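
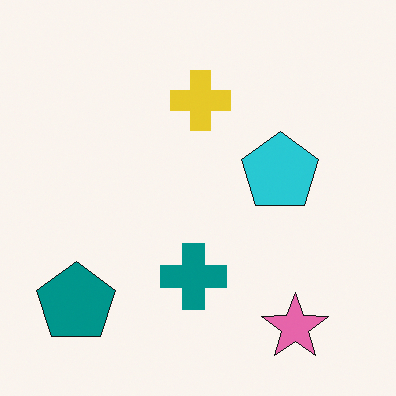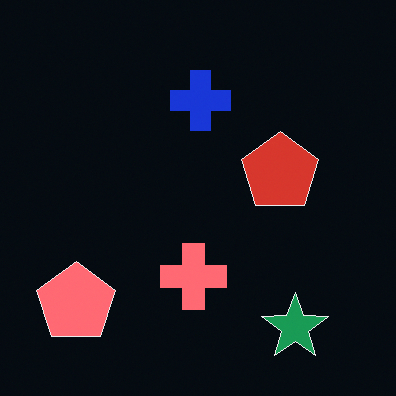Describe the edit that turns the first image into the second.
It was color-inverted (negative).

The light background has become dark and every shape's color is its complement — a photographic negative.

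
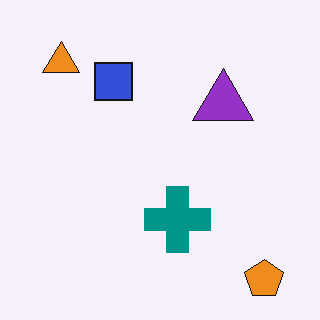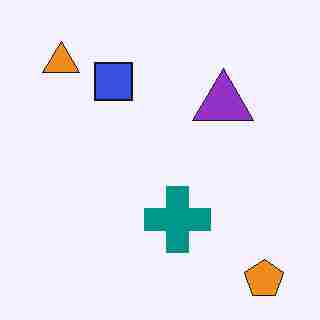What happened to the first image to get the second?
It was heavily JPEG-compressed with obvious blocking artifacts.

Blocky 8×8 compression artifacts appear around shape edges and the flat background shows ringing — characteristic JPEG degradation.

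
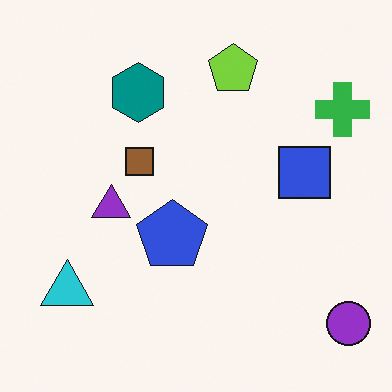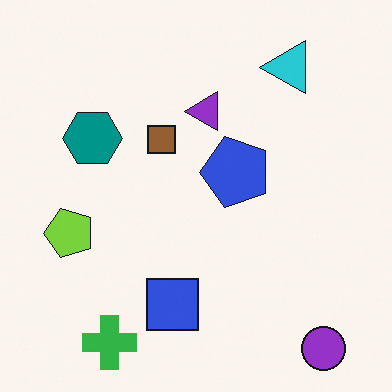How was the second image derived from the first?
This is the original image transposed (reflected across the top-left ↔ bottom-right diagonal).

Shapes have swapped their row and column positions — what was in the top-right is now in the bottom-left — a diagonal reflection.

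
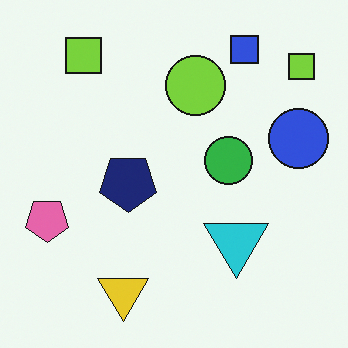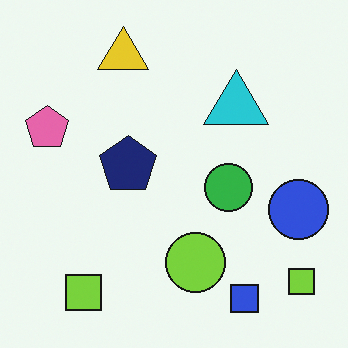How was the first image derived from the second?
The image was flipped vertically (top ↔ bottom).

The blue square is in the bottom-right of the second image and the top-right of the first — shapes on opposite sides of the horizontal midline have swapped in a mirror flip.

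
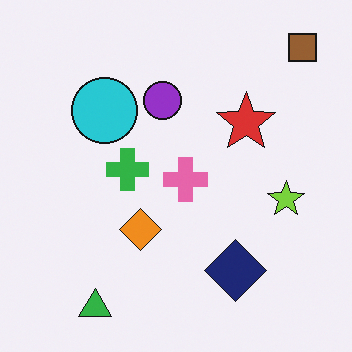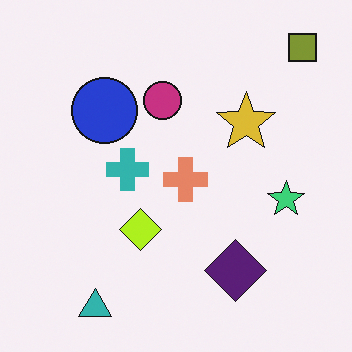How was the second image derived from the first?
It was hue-shifted by a small amount.

Every shape's color has rotated by the same amount around the hue wheel — a uniform hue shift.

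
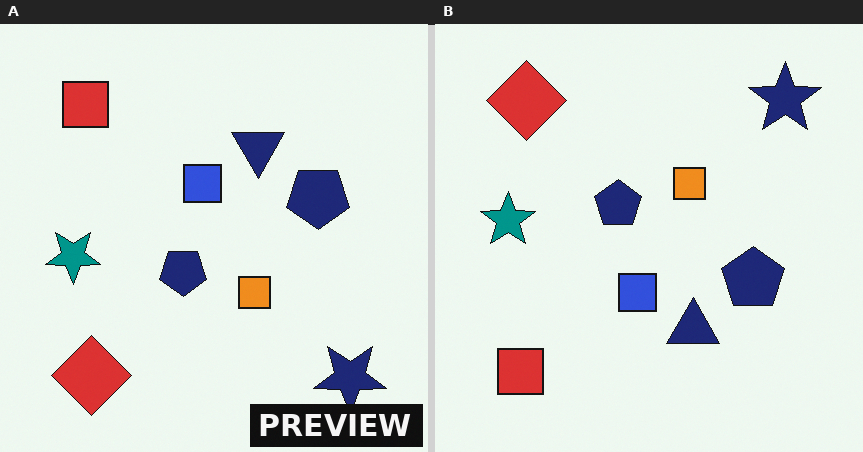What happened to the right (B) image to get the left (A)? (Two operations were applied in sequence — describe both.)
The left (A) image is the right (B) flipped vertically (top ↔ bottom), then watermarked with the text "PREVIEW" in the lower-right corner.

The navy star is in the top-right of the right (B) image and the bottom-right of the left (A) — shapes on opposite sides of the horizontal midline have swapped in a mirror flip. A dark label reading "PREVIEW" appears in the lower-right corner.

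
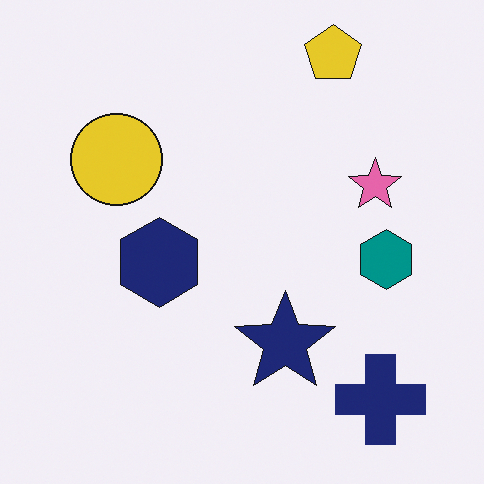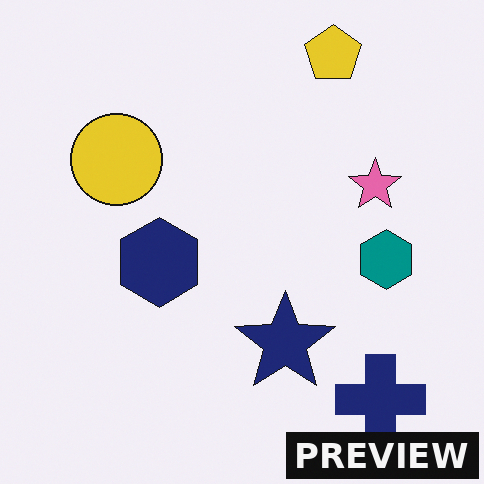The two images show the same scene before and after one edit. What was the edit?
The transformation is: watermarked with the text "PREVIEW" in the lower-right corner.

A dark label reading "PREVIEW" appears in the lower-right corner.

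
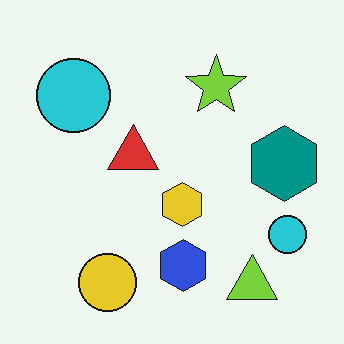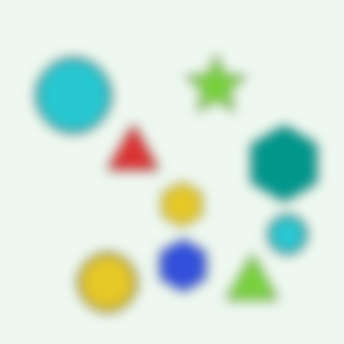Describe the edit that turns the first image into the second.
The transformation is: heavily blurred.

Shape edges and outlines are uniformly softened across the whole image.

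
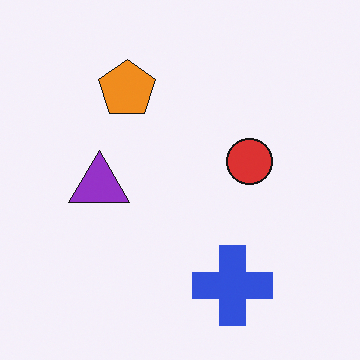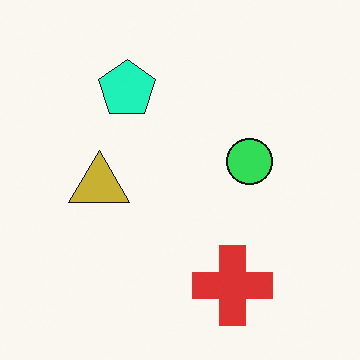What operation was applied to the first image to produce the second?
The transformation is: hue-shifted noticeably.

Every shape's color has rotated by the same amount around the hue wheel — a uniform hue shift.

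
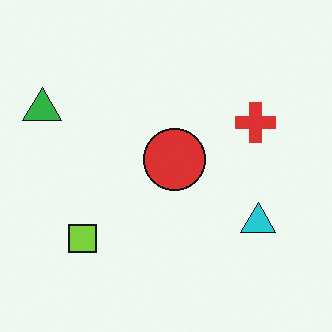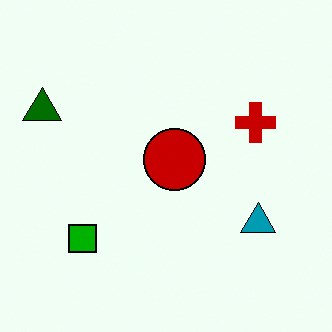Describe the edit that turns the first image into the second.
This is the original image boosted in contrast.

Tones are pushed away from mid-grey across the whole image — a global contrast change.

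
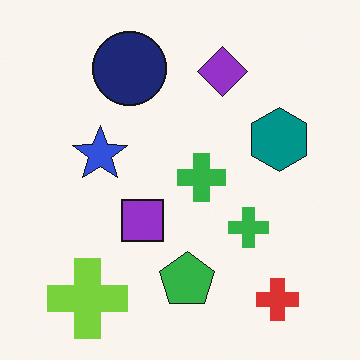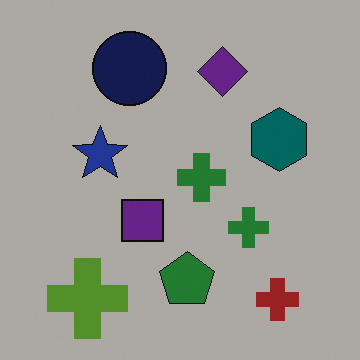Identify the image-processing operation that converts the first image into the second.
This is the original image substantially darkened.

Every pixel — background and shapes alike — is uniformly darkened.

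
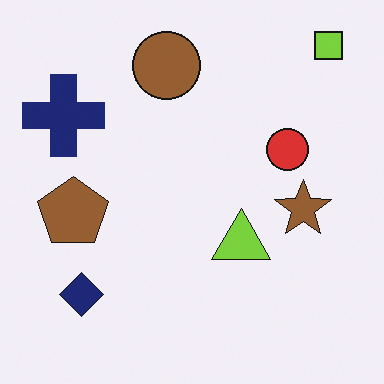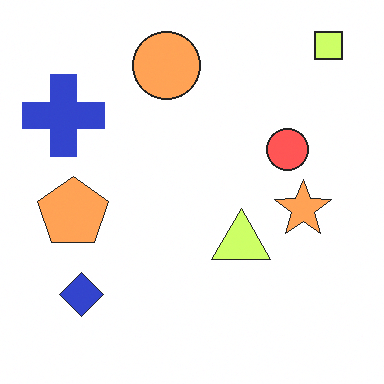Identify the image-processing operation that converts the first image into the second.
Noticeably brightened.

Every pixel — background and shapes alike — is uniformly brightened.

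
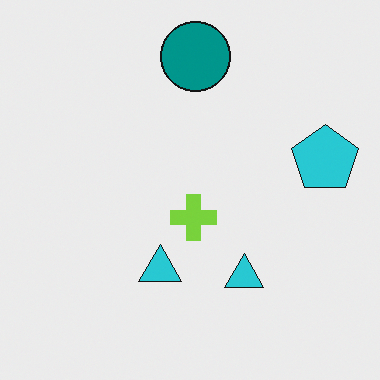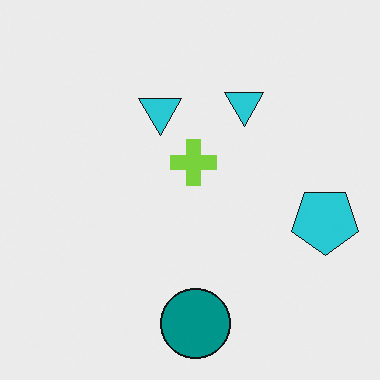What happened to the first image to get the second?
It was flipped vertically (top ↔ bottom).

The teal circle is in the top of the first image and the bottom of the second — shapes on opposite sides of the horizontal midline have swapped in a mirror flip.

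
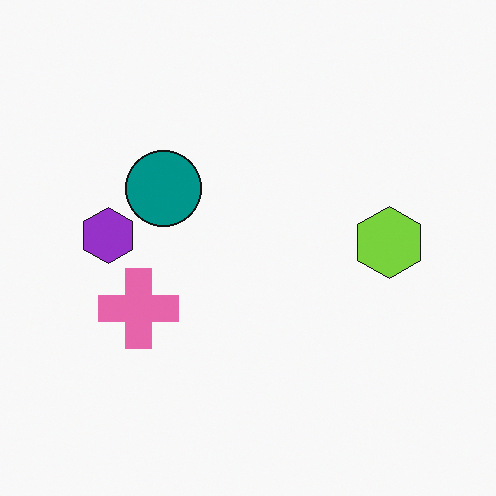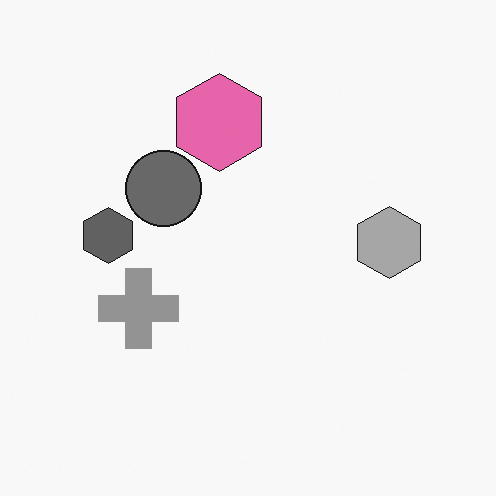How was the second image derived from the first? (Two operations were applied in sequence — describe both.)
The image was converted to grayscale, then overlaid with an additional pink hexagon.

All color is removed — every shape is now a shade of grey. A pink hexagon appears in the second image that is absent from the first.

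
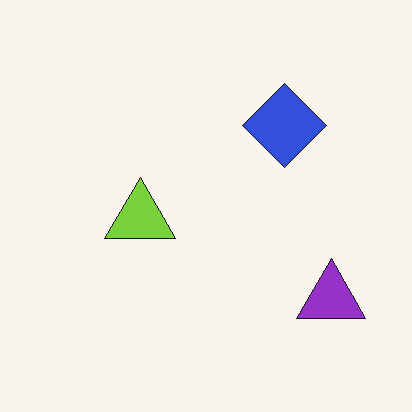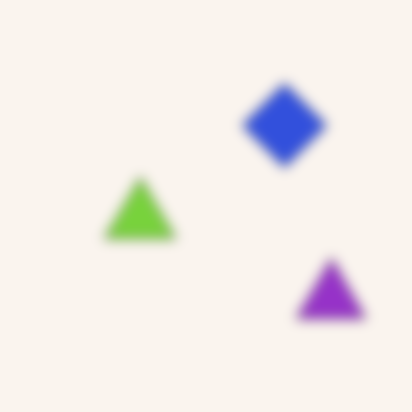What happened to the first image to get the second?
The image was strongly gaussian-blurred.

Shape edges and outlines are uniformly softened across the whole image.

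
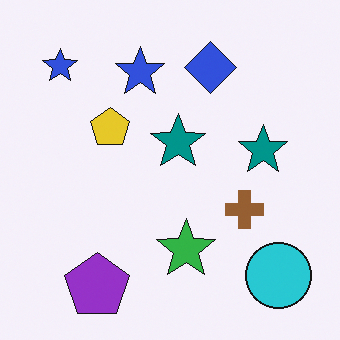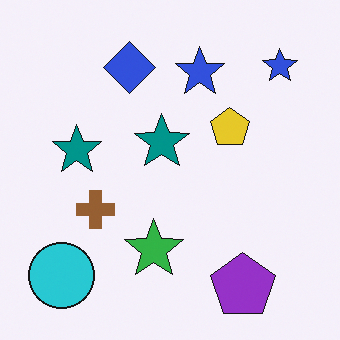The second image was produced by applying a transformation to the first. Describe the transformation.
It was flipped horizontally (left ↔ right).

The cyan circle is in the bottom-right of the first image and the bottom-left of the second — shapes on opposite sides of the vertical midline have swapped in a mirror flip.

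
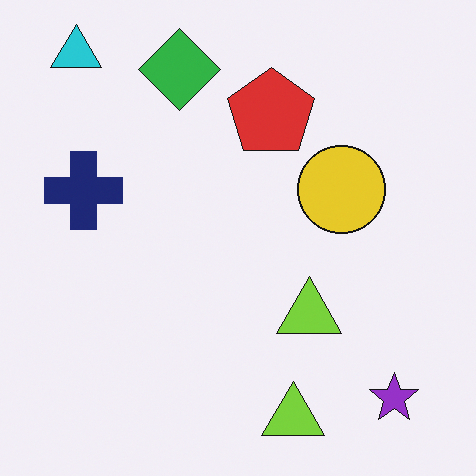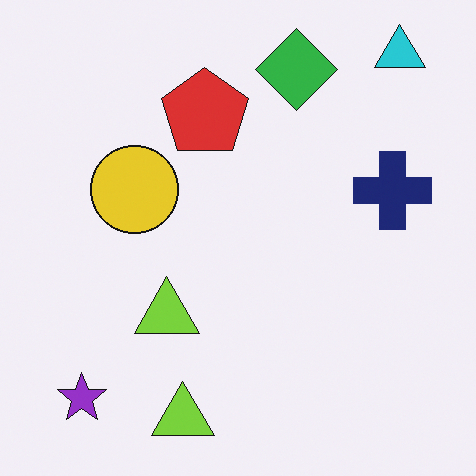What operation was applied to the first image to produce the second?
Flipped horizontally (left ↔ right).

The cyan triangle is in the top-left of the first image and the top-right of the second — shapes on opposite sides of the vertical midline have swapped in a mirror flip.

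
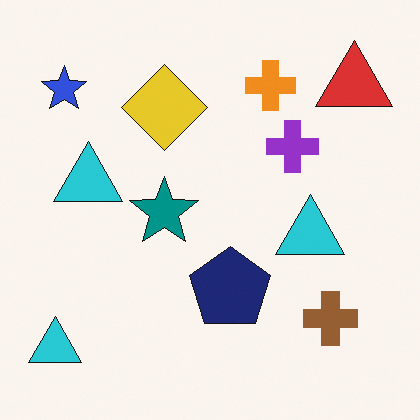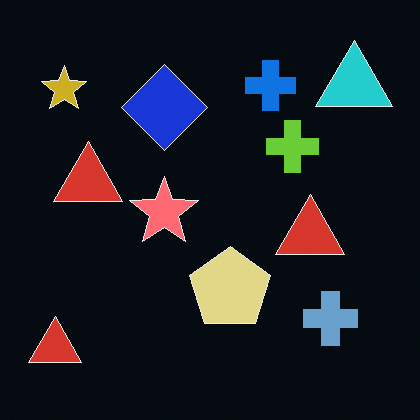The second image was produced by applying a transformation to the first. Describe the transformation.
Color-inverted (negative).

The light background has become dark and every shape's color is its complement — a photographic negative.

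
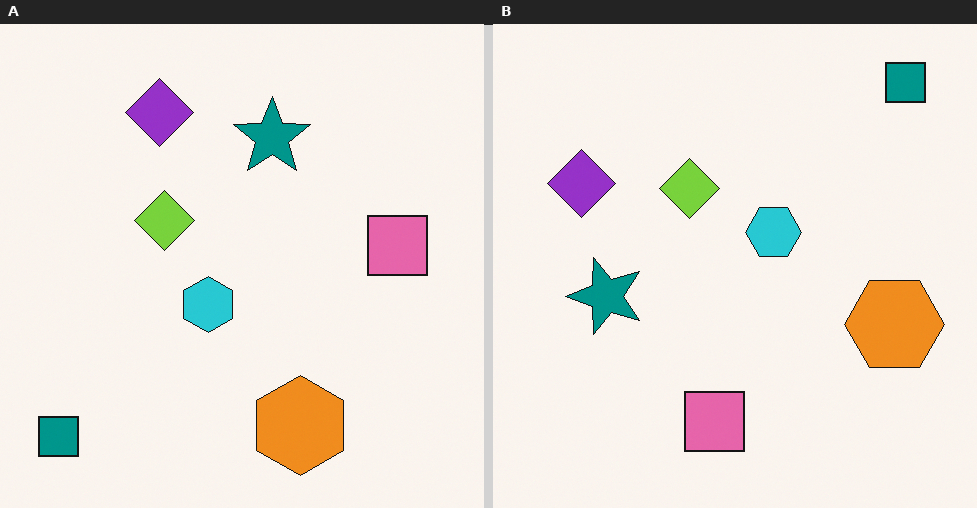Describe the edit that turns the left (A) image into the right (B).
Transposed (reflected across the top-left ↔ bottom-right diagonal).

Shapes have swapped their row and column positions — what was in the top-right is now in the bottom-left — a diagonal reflection.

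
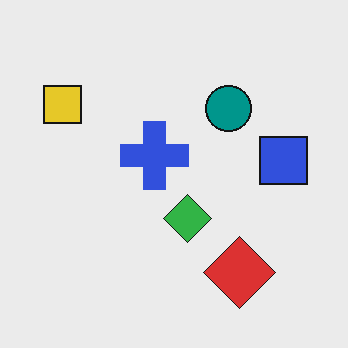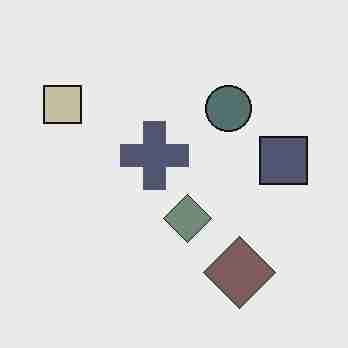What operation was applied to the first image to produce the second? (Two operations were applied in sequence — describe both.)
This is the original image made much more muted (saturation change), then heavily JPEG-compressed with obvious blocking artifacts.

All colors are more muted and greyish — a global saturation change. Blocky 8×8 compression artifacts appear around shape edges and the flat background shows ringing — characteristic JPEG degradation.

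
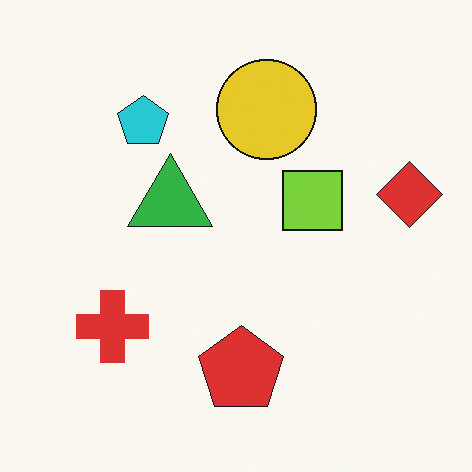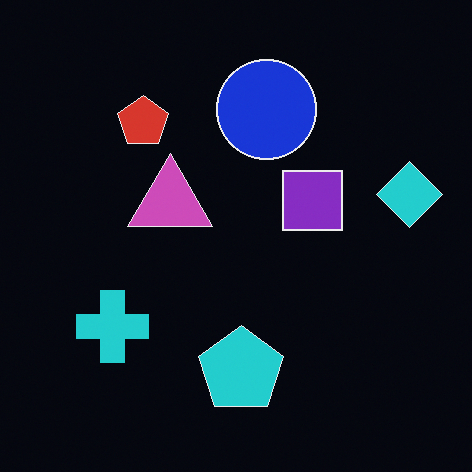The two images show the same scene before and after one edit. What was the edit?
Color-inverted (negative).

The light background has become dark and every shape's color is its complement — a photographic negative.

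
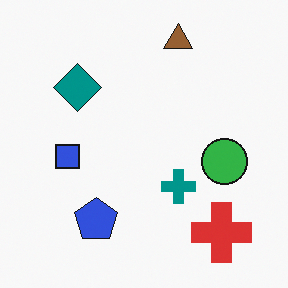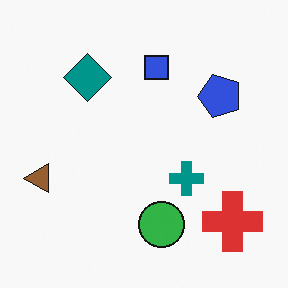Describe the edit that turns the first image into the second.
It was transposed (reflected across the top-left ↔ bottom-right diagonal).

Shapes have swapped their row and column positions — what was in the top-right is now in the bottom-left — a diagonal reflection.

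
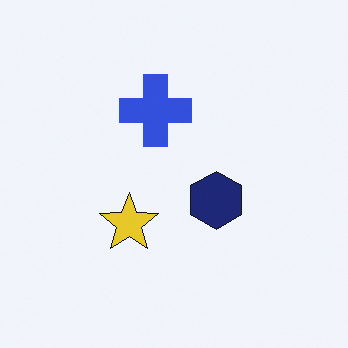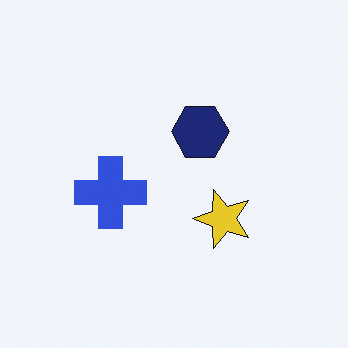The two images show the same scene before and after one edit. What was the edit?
The transformation is: rotated 90° counter-clockwise.

The blue cross sits in the top of the first image and the left of the second — consistent with a whole-image 90° counter-clockwise rotation.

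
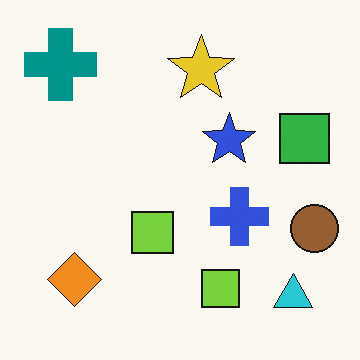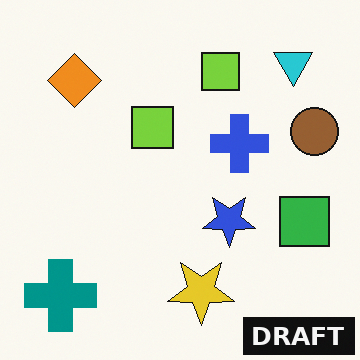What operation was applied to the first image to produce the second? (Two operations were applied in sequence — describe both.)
The image was flipped vertically (top ↔ bottom), then watermarked with the text "DRAFT" in the lower-right corner.

The cyan triangle is in the bottom-right of the first image and the top-right of the second — shapes on opposite sides of the horizontal midline have swapped in a mirror flip. A dark label reading "DRAFT" appears in the lower-right corner.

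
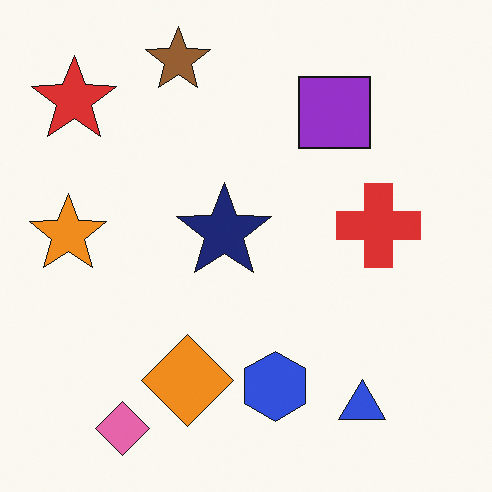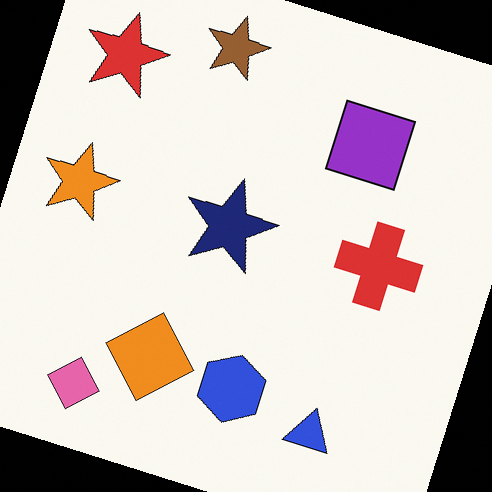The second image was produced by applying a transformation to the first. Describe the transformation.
This is the original image rotated clockwise by a clearly visible amount.

Every shape is tilted by the same angle and the image corners show triangular fill wedges — a whole-image rotation by a non-right angle.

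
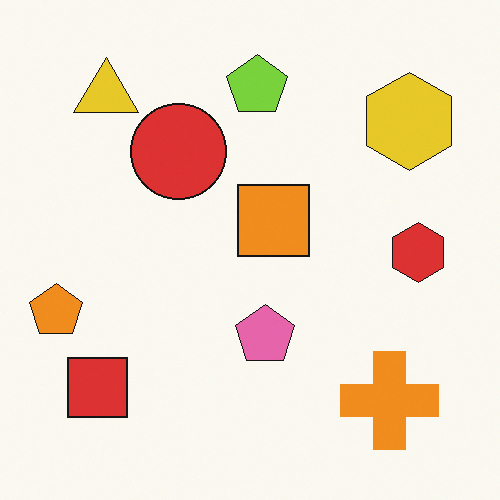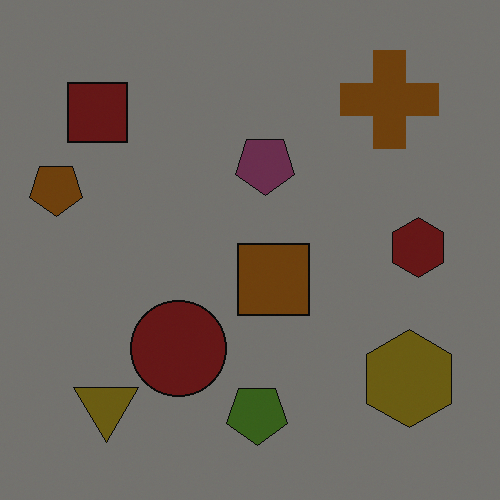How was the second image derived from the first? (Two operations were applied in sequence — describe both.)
This is the original image flipped vertically (top ↔ bottom), then darkened a lot.

The lime pentagon is in the top of the first image and the bottom of the second — shapes on opposite sides of the horizontal midline have swapped in a mirror flip. Every pixel — background and shapes alike — is uniformly darkened.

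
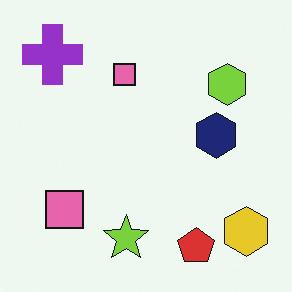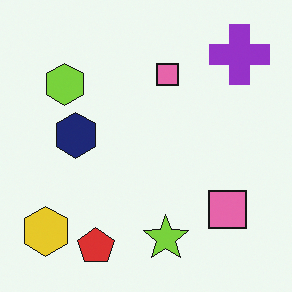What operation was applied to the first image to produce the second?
The second image is the first flipped horizontally (left ↔ right).

The yellow hexagon is in the bottom-right of the first image and the bottom-left of the second — shapes on opposite sides of the vertical midline have swapped in a mirror flip.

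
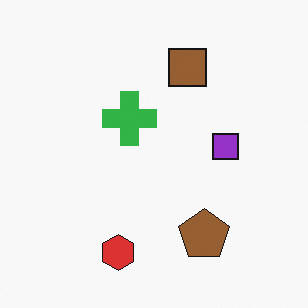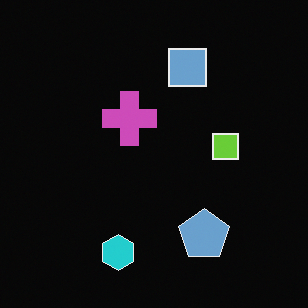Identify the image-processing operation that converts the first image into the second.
The second image is the first color-inverted (negative).

The light background has become dark and every shape's color is its complement — a photographic negative.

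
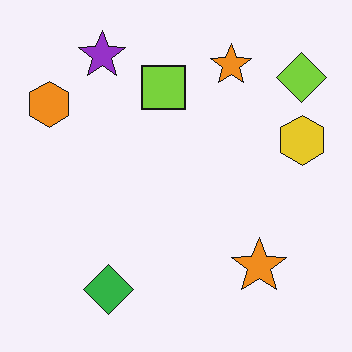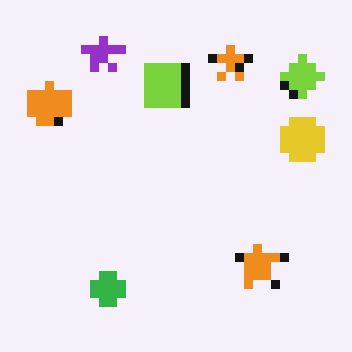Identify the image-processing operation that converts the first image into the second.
The image was heavily pixelated into large blocks.

Shapes are reduced to large square blocks; fine edges and outlines are lost — a downscale-then-upscale (mosaic) effect.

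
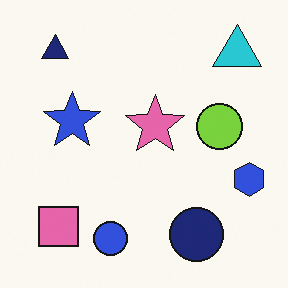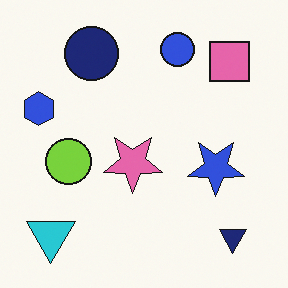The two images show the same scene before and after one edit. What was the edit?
The second image is the first rotated 180°.

The cyan triangle sits in the top-right of the first image and the bottom-left of the second — consistent with a whole-image 180° rotation.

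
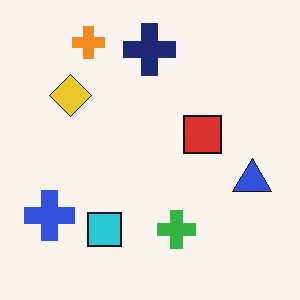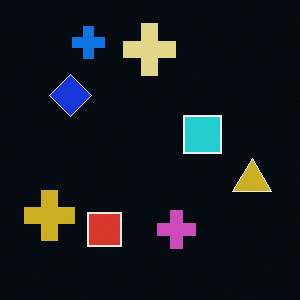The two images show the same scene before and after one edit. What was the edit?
Color-inverted (negative).

The light background has become dark and every shape's color is its complement — a photographic negative.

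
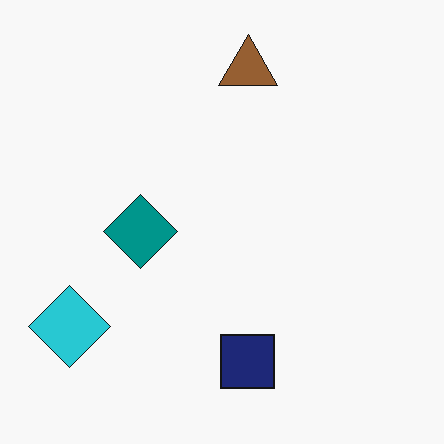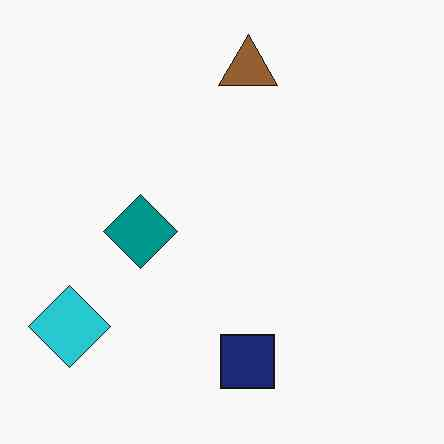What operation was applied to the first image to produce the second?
The image was JPEG-compressed with visible artifacts.

Blocky 8×8 compression artifacts appear around shape edges and the flat background shows ringing — characteristic JPEG degradation.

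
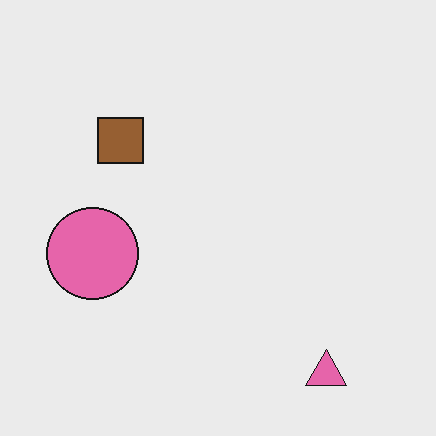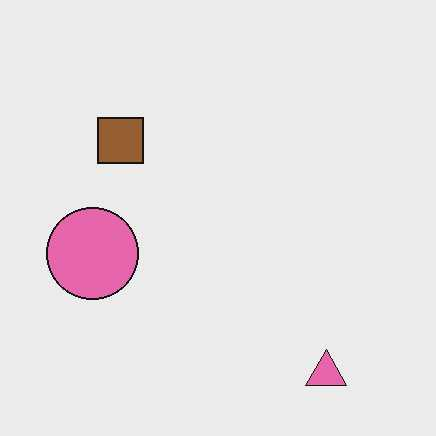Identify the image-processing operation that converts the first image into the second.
The transformation is: given moderate JPEG compression.

Blocky 8×8 compression artifacts appear around shape edges and the flat background shows ringing — characteristic JPEG degradation.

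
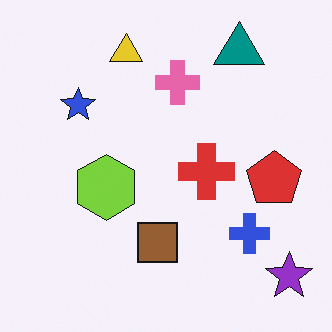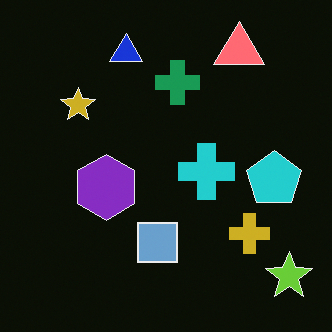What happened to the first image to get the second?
The second image is the first color-inverted (negative).

The light background has become dark and every shape's color is its complement — a photographic negative.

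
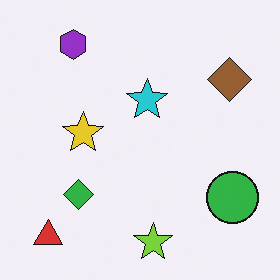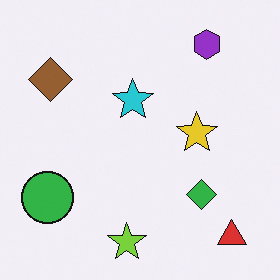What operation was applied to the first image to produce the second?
This is the original image flipped horizontally (left ↔ right).

The green circle is in the bottom-right of the first image and the bottom-left of the second — shapes on opposite sides of the vertical midline have swapped in a mirror flip.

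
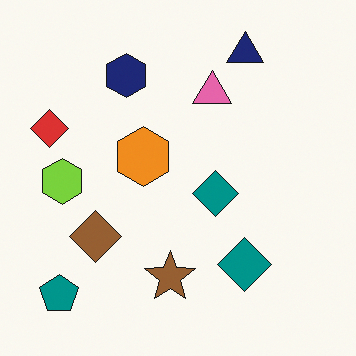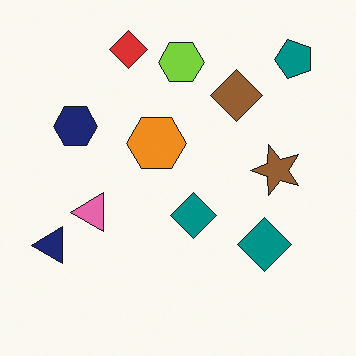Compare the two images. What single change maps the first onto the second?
The image was transposed (reflected across the top-left ↔ bottom-right diagonal).

Shapes have swapped their row and column positions — what was in the top-right is now in the bottom-left — a diagonal reflection.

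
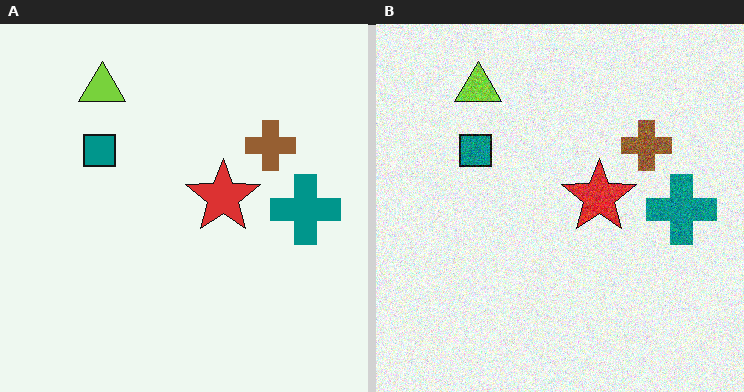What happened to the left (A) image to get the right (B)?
It was degraded with visible gaussian noise.

Random speckle covers the whole image, including the flat background.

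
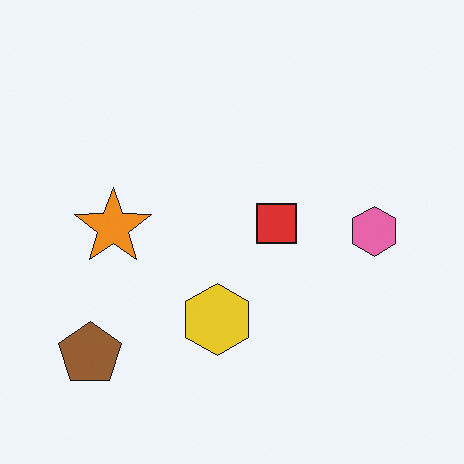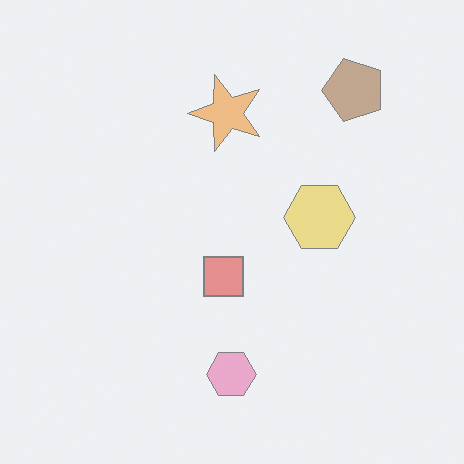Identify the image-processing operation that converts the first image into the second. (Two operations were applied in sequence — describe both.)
Transposed (reflected across the top-left ↔ bottom-right diagonal), then given much lower contrast.

Shapes have swapped their row and column positions — what was in the top-right is now in the bottom-left — a diagonal reflection. Tones are pushed toward mid-grey across the whole image — a global contrast change.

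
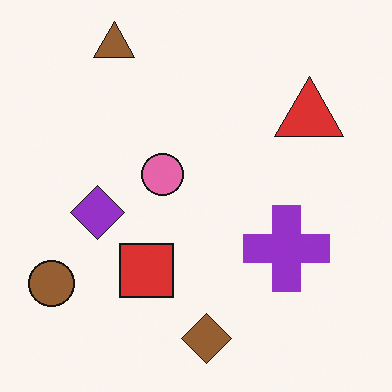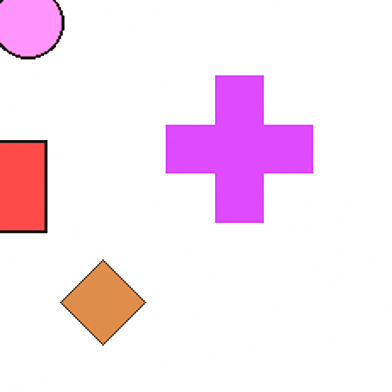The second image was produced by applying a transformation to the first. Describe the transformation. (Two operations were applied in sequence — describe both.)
This is the original image cropped tightly and scaled back up, then substantially brightened.

The visible shapes are larger and the field of view is narrower; shapes near the original edges may be partly or wholly outside the frame — a crop-and-rescale. Every pixel — background and shapes alike — is uniformly brightened.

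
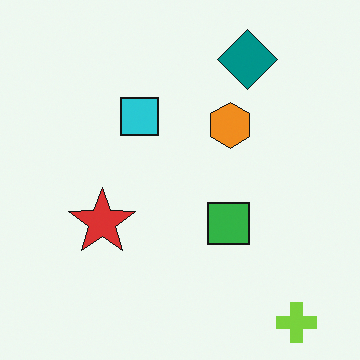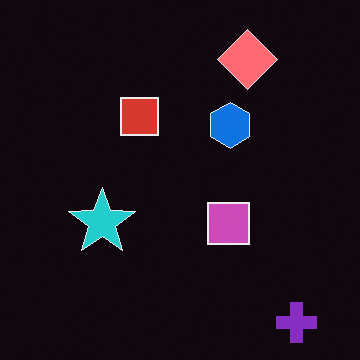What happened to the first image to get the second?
The second image is the first color-inverted (negative).

The light background has become dark and every shape's color is its complement — a photographic negative.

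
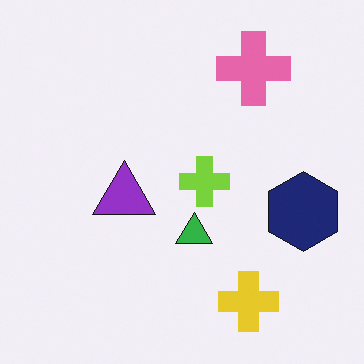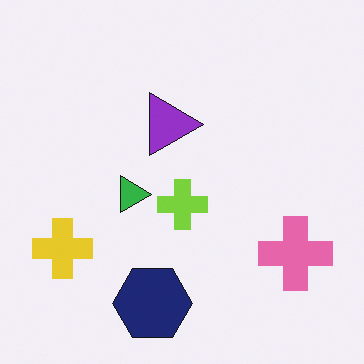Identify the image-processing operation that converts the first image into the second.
It was rotated 90° clockwise.

The yellow cross sits in the bottom-right of the first image and the bottom-left of the second — consistent with a whole-image 90° clockwise rotation.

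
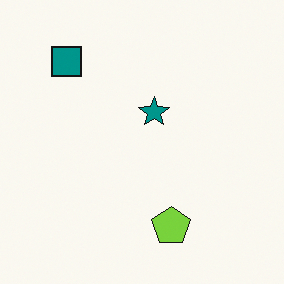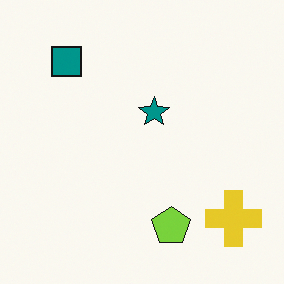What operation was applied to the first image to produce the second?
The image was overlaid with an additional yellow cross.

A yellow cross appears in the second image that is absent from the first.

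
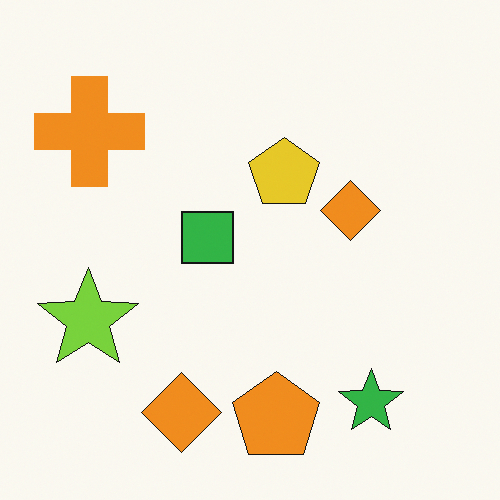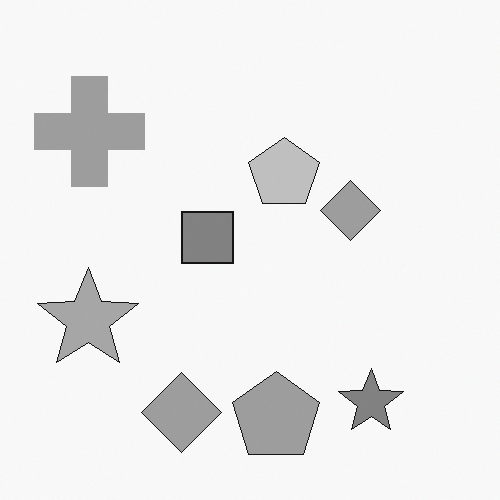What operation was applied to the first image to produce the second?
It was converted to grayscale.

All color is removed — every shape is now a shade of grey.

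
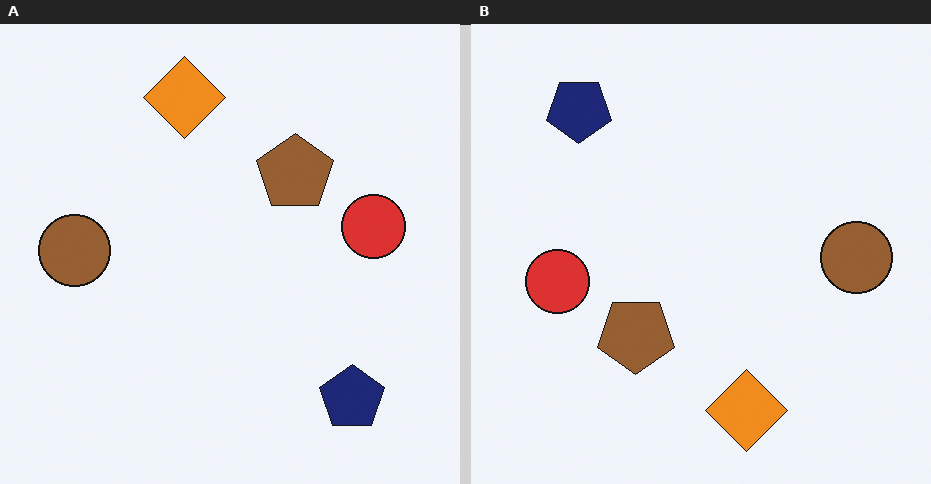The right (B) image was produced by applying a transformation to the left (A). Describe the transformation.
It was rotated 180°.

The navy pentagon sits in the bottom-right of the left (A) image and the top-left of the right (B) — consistent with a whole-image 180° rotation.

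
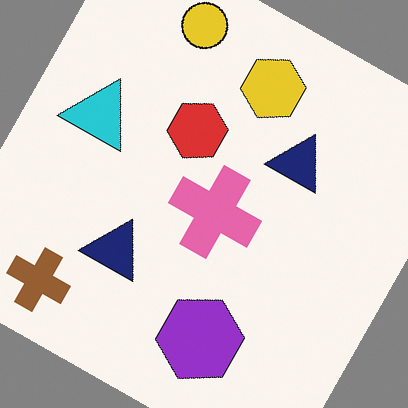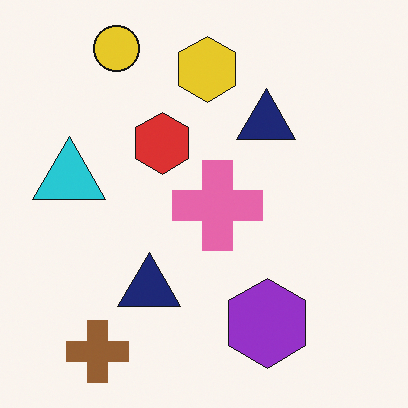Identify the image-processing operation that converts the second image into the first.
The first image is the second rotated clockwise by a moderate amount.

Every shape is tilted by the same angle and the image corners show triangular fill wedges — a whole-image rotation by a non-right angle.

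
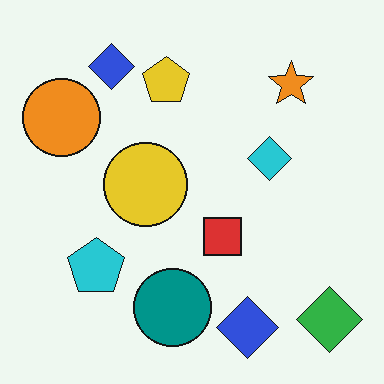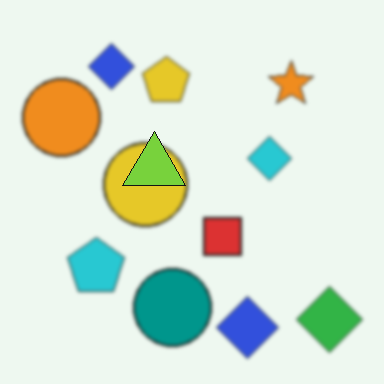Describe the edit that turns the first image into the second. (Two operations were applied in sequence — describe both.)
The second image is the first lightly blurred, then overlaid with an additional lime triangle.

Shape edges and outlines are uniformly softened across the whole image. A lime triangle appears in the second image that is absent from the first.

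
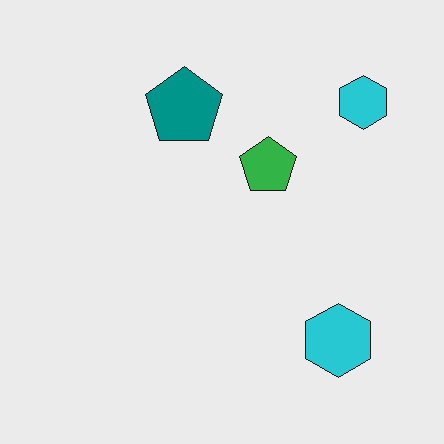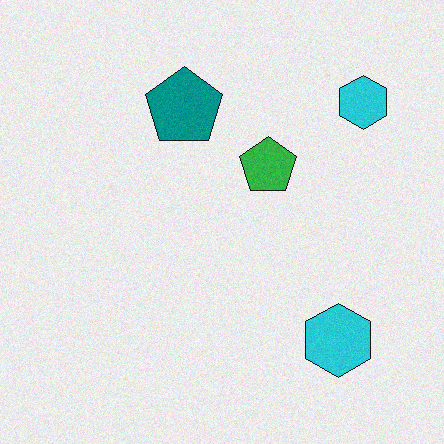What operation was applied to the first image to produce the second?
It was degraded with light additive noise.

Random speckle covers the whole image, including the flat background.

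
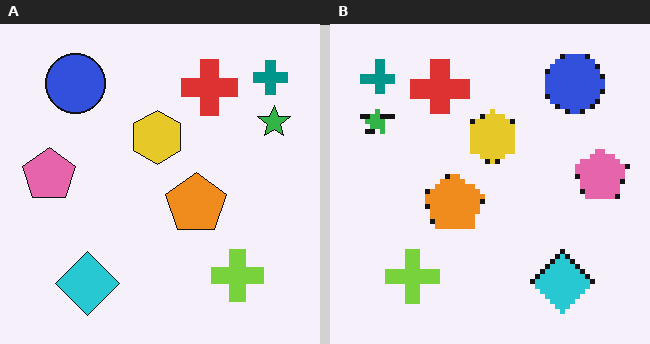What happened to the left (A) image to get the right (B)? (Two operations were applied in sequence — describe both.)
The right (B) image is the left (A) flipped horizontally (left ↔ right), then mildly pixelated.

The green star is in the top-right of the left (A) image and the top-left of the right (B) — shapes on opposite sides of the vertical midline have swapped in a mirror flip. Shapes are reduced to large square blocks; fine edges and outlines are lost — a downscale-then-upscale (mosaic) effect.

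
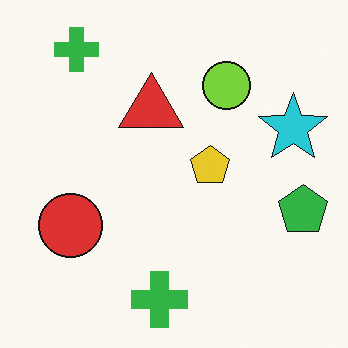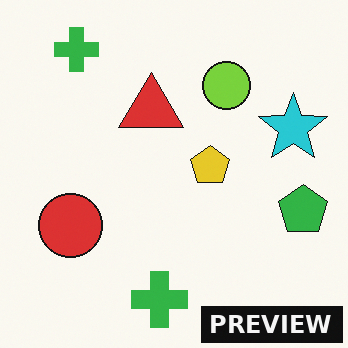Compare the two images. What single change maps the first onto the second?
The second image is the first watermarked with the text "PREVIEW" in the lower-right corner.

A dark label reading "PREVIEW" appears in the lower-right corner.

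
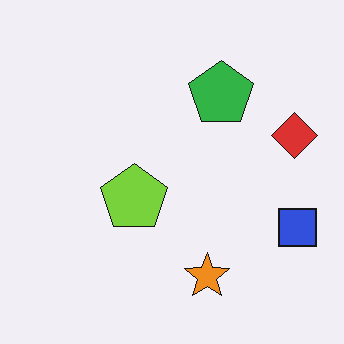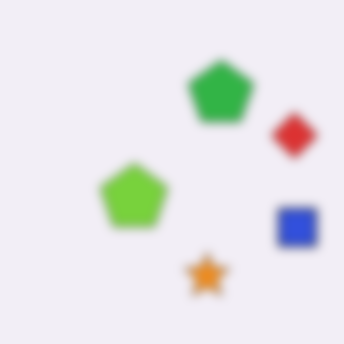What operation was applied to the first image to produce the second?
The image was strongly gaussian-blurred.

Shape edges and outlines are uniformly softened across the whole image.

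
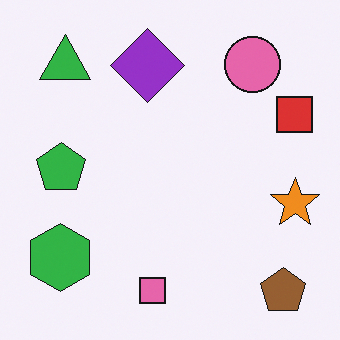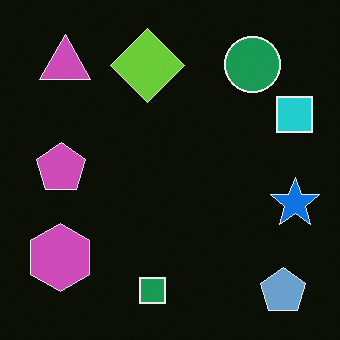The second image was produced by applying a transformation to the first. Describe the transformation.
The second image is the first color-inverted (negative).

The light background has become dark and every shape's color is its complement — a photographic negative.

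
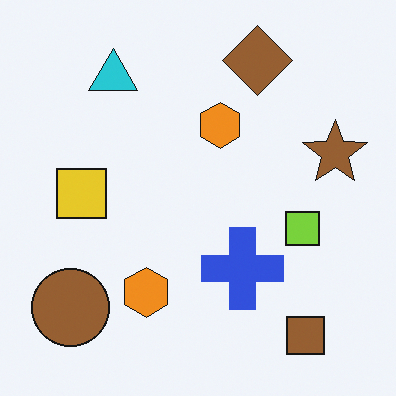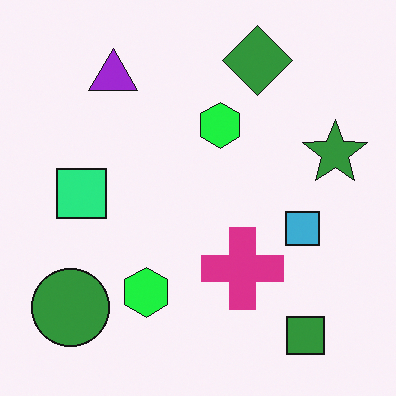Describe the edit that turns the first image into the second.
The second image is the first hue-shifted through roughly a third of the color wheel.

Every shape's color has rotated by the same amount around the hue wheel — a uniform hue shift.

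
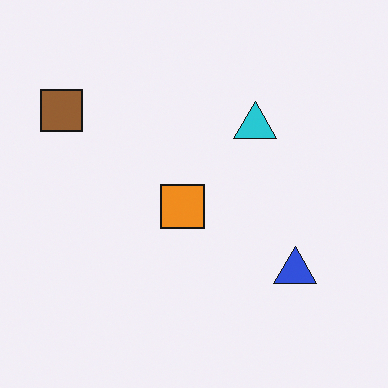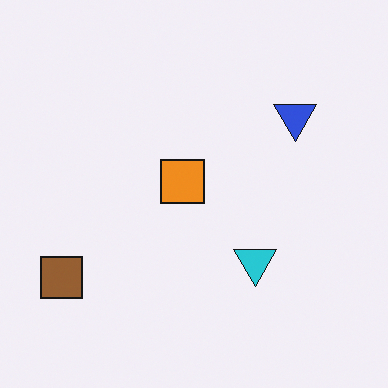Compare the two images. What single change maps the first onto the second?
The second image is the first flipped vertically (top ↔ bottom).

The brown square is in the top-left of the first image and the bottom-left of the second — shapes on opposite sides of the horizontal midline have swapped in a mirror flip.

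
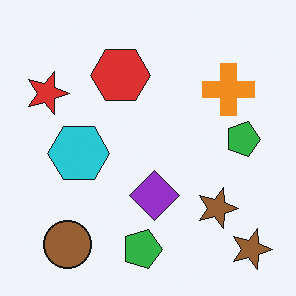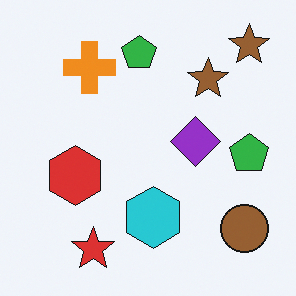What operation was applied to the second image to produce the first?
The image was rotated 90° clockwise.

The brown circle sits in the bottom-right of the second image and the bottom-left of the first — consistent with a whole-image 90° clockwise rotation.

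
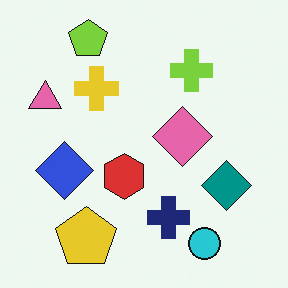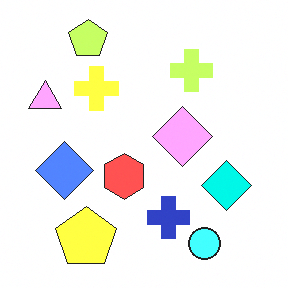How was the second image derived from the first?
This is the original image substantially brightened.

Every pixel — background and shapes alike — is uniformly brightened.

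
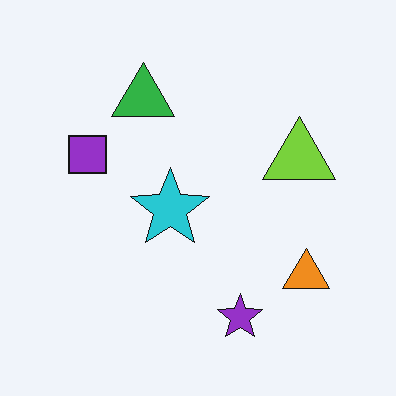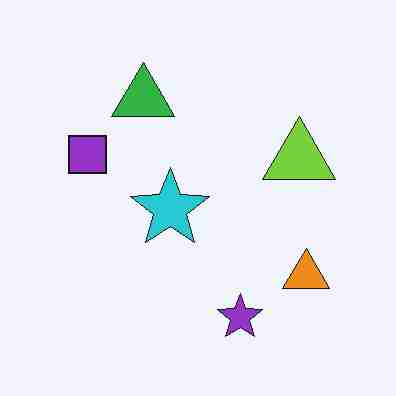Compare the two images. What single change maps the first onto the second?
This is the original image degraded with heavy JPEG compression.

Blocky 8×8 compression artifacts appear around shape edges and the flat background shows ringing — characteristic JPEG degradation.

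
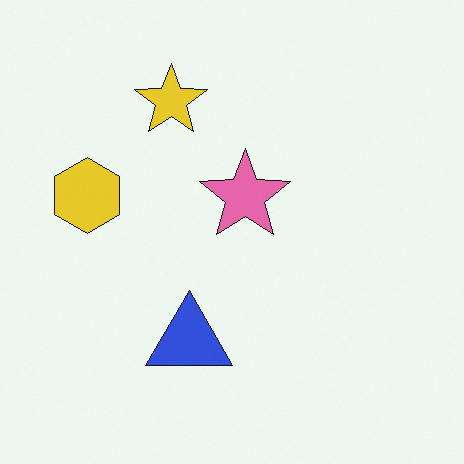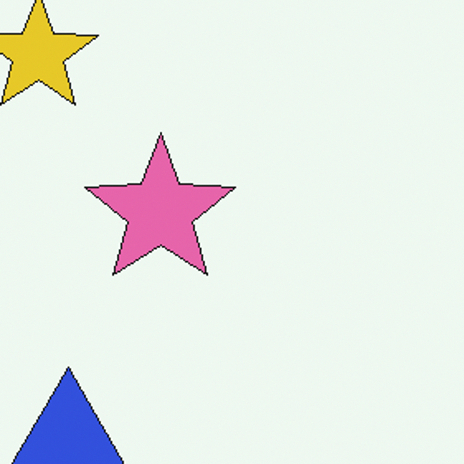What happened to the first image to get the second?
The second image is the first cropped tightly and scaled back up.

The visible shapes are larger and the field of view is narrower; shapes near the original edges may be partly or wholly outside the frame — a crop-and-rescale.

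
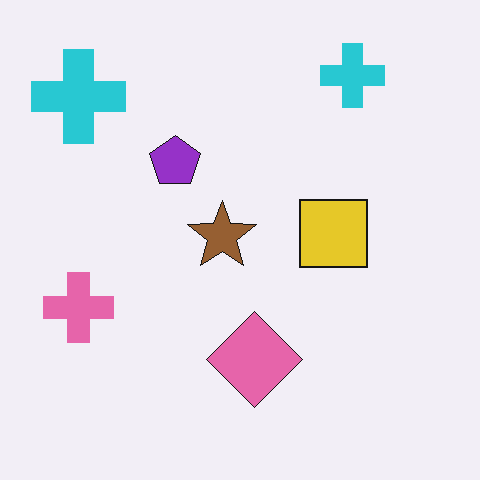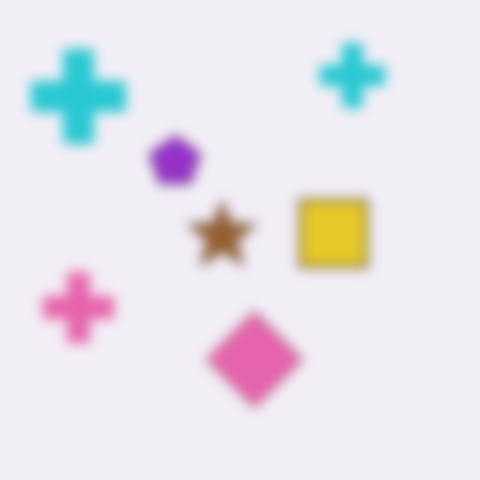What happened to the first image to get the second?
The second image is the first heavily blurred.

Shape edges and outlines are uniformly softened across the whole image.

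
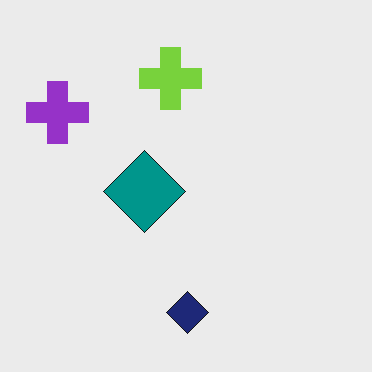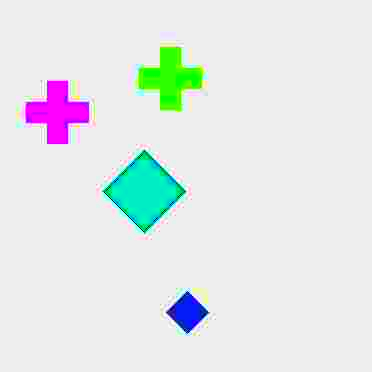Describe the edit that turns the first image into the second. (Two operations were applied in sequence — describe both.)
Heavily JPEG-compressed with obvious blocking artifacts, then heavily oversaturated.

Blocky 8×8 compression artifacts appear around shape edges and the flat background shows ringing — characteristic JPEG degradation. All colors are more vivid — a global saturation change.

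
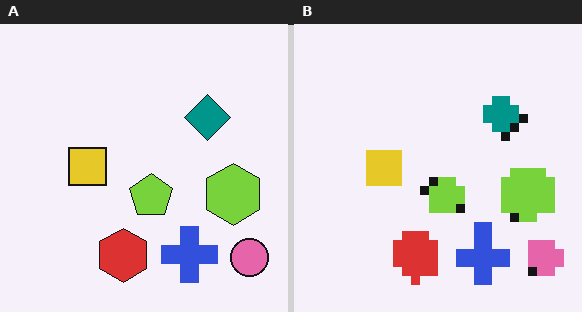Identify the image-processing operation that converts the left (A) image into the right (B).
The transformation is: heavily pixelated into large blocks.

Shapes are reduced to large square blocks; fine edges and outlines are lost — a downscale-then-upscale (mosaic) effect.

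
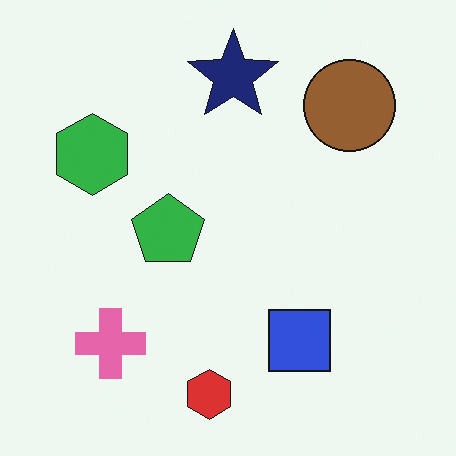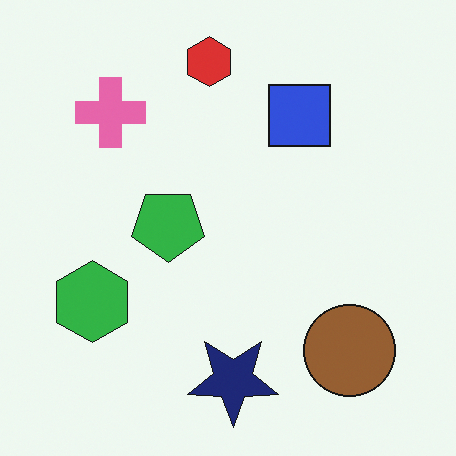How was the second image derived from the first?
Flipped vertically (top ↔ bottom).

The red hexagon is in the bottom of the first image and the top of the second — shapes on opposite sides of the horizontal midline have swapped in a mirror flip.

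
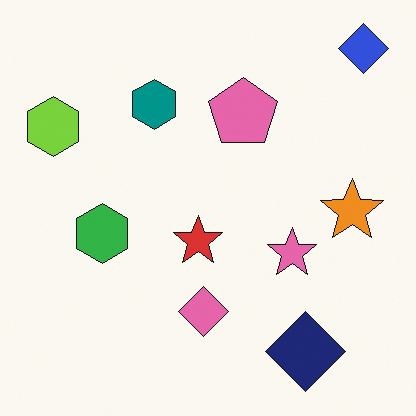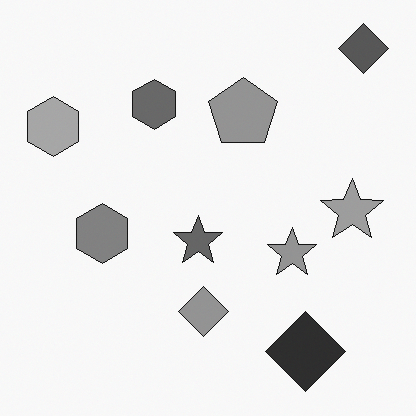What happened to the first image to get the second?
This is the original image converted to grayscale.

All color is removed — every shape is now a shade of grey.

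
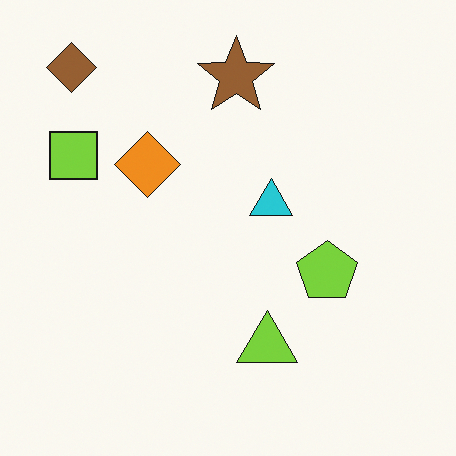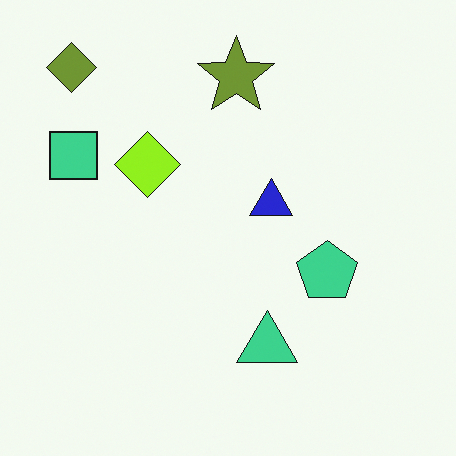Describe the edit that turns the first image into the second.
The transformation is: hue-shifted by a small amount.

Every shape's color has rotated by the same amount around the hue wheel — a uniform hue shift.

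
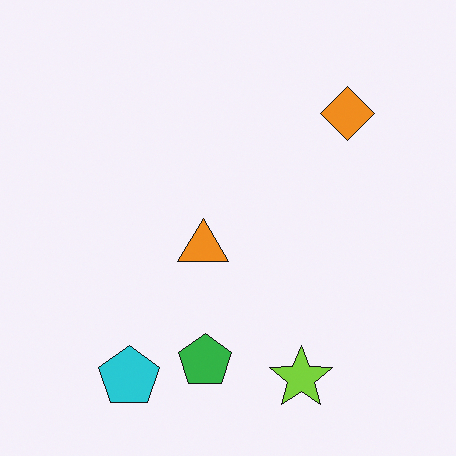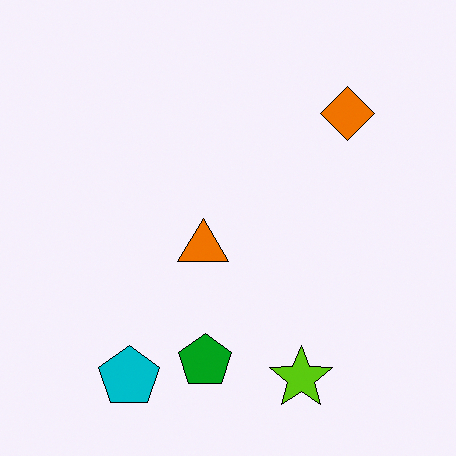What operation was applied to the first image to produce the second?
The second image is the first given slightly increased contrast.

Tones are pushed away from mid-grey across the whole image — a global contrast change.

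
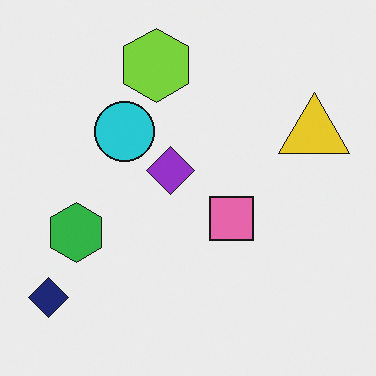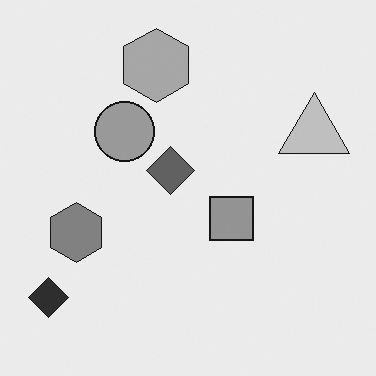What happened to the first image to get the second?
It was converted to grayscale.

All color is removed — every shape is now a shade of grey.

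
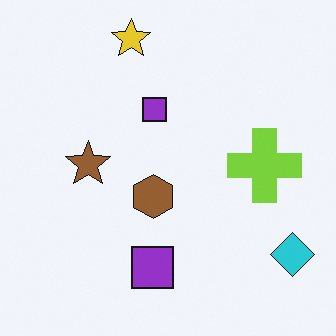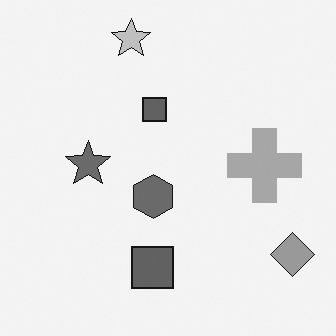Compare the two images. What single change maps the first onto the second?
This is the original image converted to grayscale.

All color is removed — every shape is now a shade of grey.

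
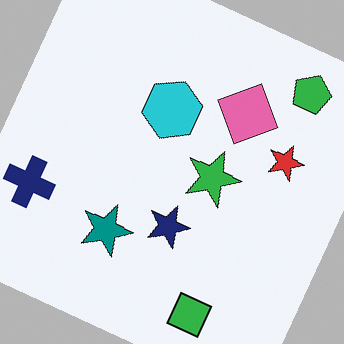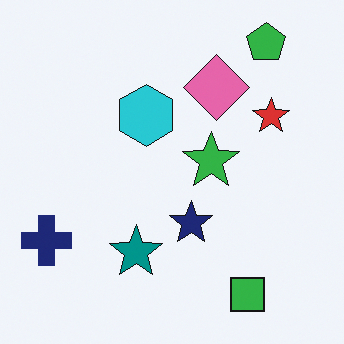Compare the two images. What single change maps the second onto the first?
Rotated clockwise by a moderate amount.

Every shape is tilted by the same angle and the image corners show triangular fill wedges — a whole-image rotation by a non-right angle.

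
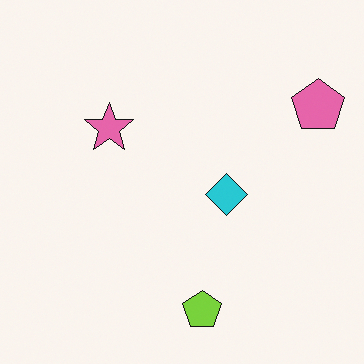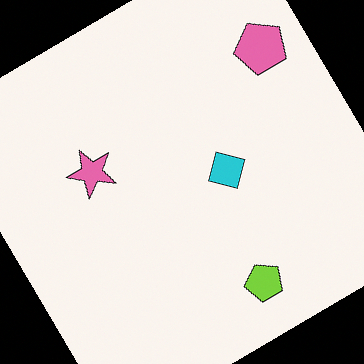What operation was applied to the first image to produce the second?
The second image is the first rotated counter-clockwise by a large amount — several tens of degrees.

Every shape is tilted by the same angle and the image corners show triangular fill wedges — a whole-image rotation by a non-right angle.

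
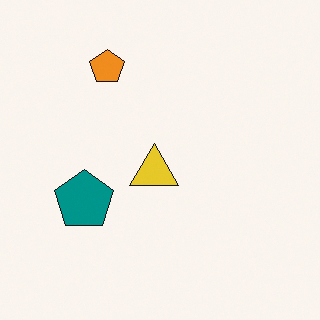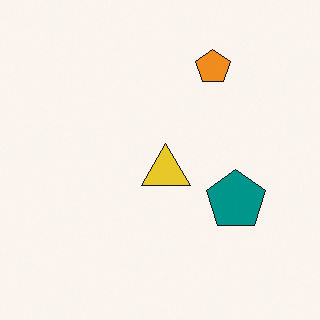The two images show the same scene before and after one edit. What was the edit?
Flipped horizontally (left ↔ right).

The teal pentagon is in the left of the first image and the right of the second — shapes on opposite sides of the vertical midline have swapped in a mirror flip.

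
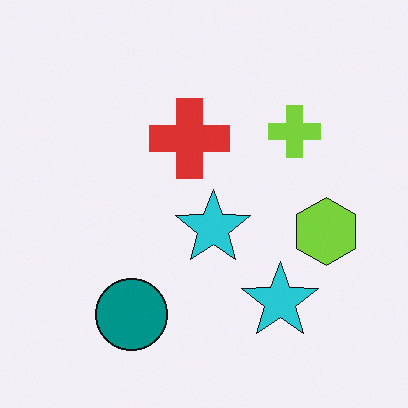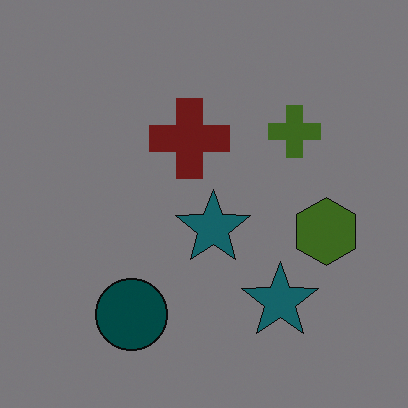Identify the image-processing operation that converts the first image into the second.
The image was substantially darkened.

Every pixel — background and shapes alike — is uniformly darkened.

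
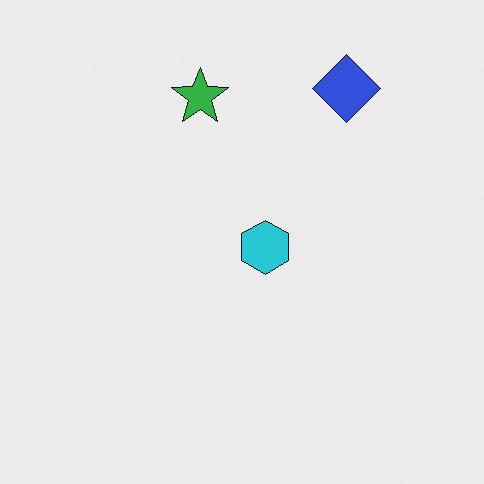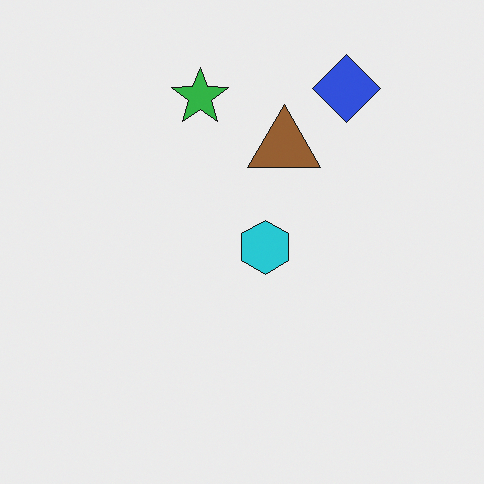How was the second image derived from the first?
It was overlaid with an additional brown triangle.

A brown triangle appears in the second image that is absent from the first.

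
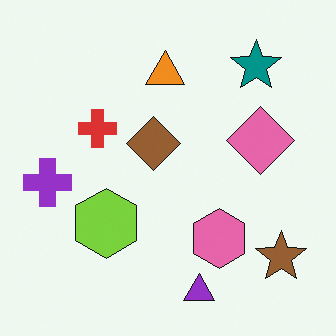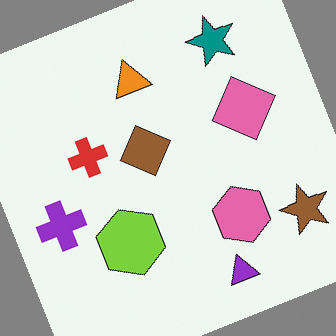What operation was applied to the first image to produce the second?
The image was rotated counter-clockwise by a moderate amount.

Every shape is tilted by the same angle and the image corners show triangular fill wedges — a whole-image rotation by a non-right angle.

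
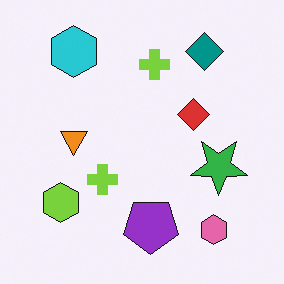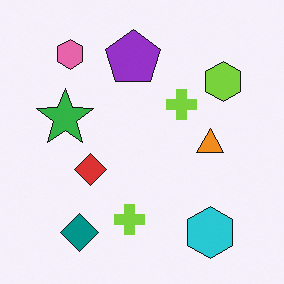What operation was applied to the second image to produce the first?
This is the original image rotated 180°.

The pink hexagon sits in the top-left of the second image and the bottom-right of the first — consistent with a whole-image 180° rotation.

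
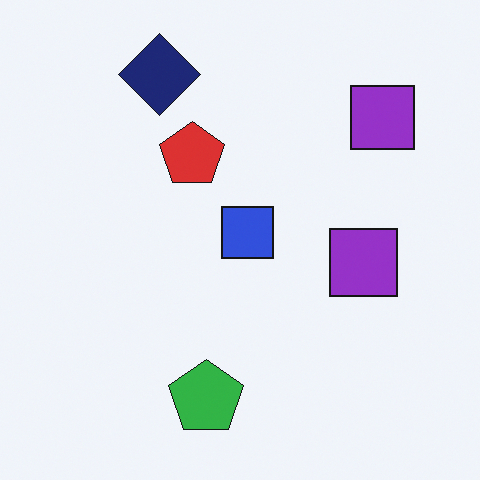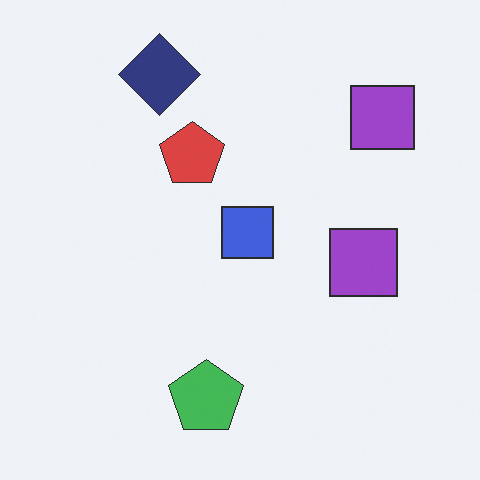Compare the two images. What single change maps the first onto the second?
Given slightly reduced contrast.

Tones are pushed toward mid-grey across the whole image — a global contrast change.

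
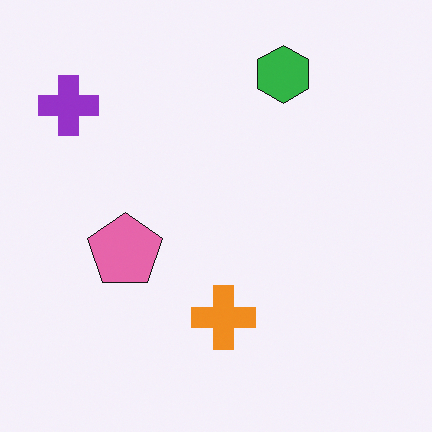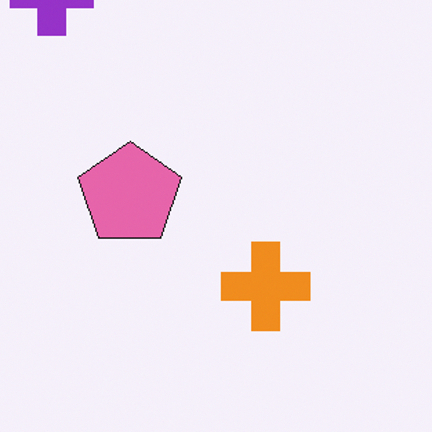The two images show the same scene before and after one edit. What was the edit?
This is the original image cropped to a modestly smaller region and rescaled.

The visible shapes are larger and the field of view is narrower; shapes near the original edges may be partly or wholly outside the frame — a crop-and-rescale.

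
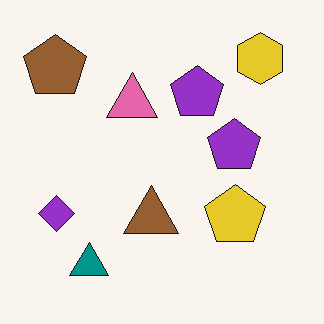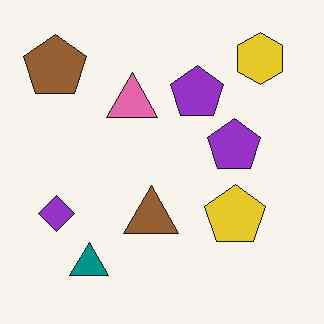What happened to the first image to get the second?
This is the original image given moderate JPEG compression.

Blocky 8×8 compression artifacts appear around shape edges and the flat background shows ringing — characteristic JPEG degradation.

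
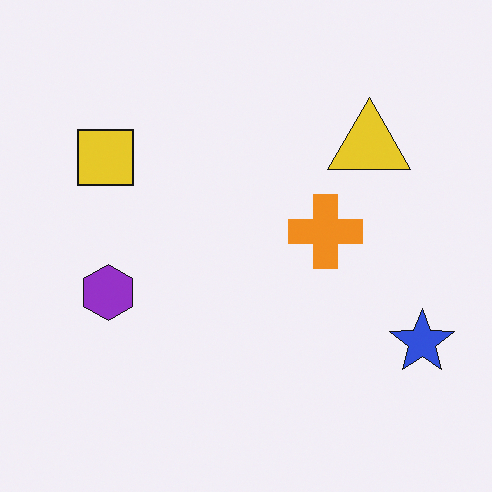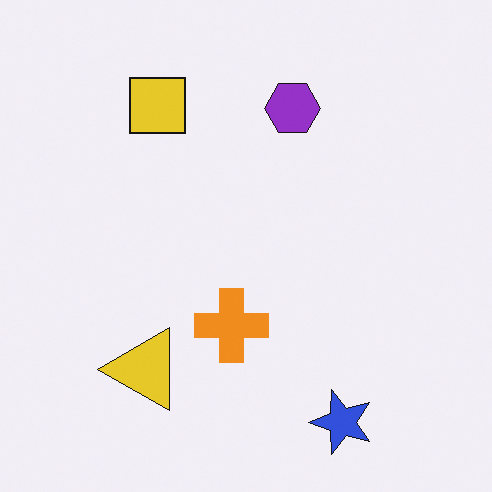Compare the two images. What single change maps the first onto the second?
The second image is the first transposed (reflected across the top-left ↔ bottom-right diagonal).

Shapes have swapped their row and column positions — what was in the top-right is now in the bottom-left — a diagonal reflection.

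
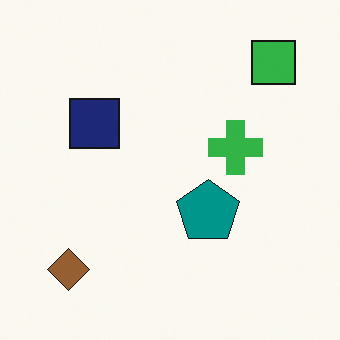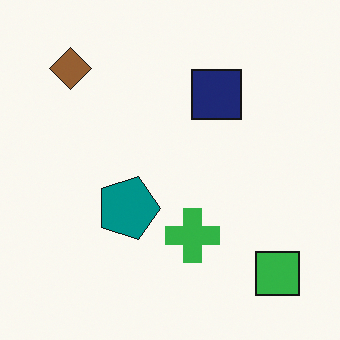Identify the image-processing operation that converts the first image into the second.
This is the original image rotated 90° clockwise.

The green square sits in the top-right of the first image and the bottom-right of the second — consistent with a whole-image 90° clockwise rotation.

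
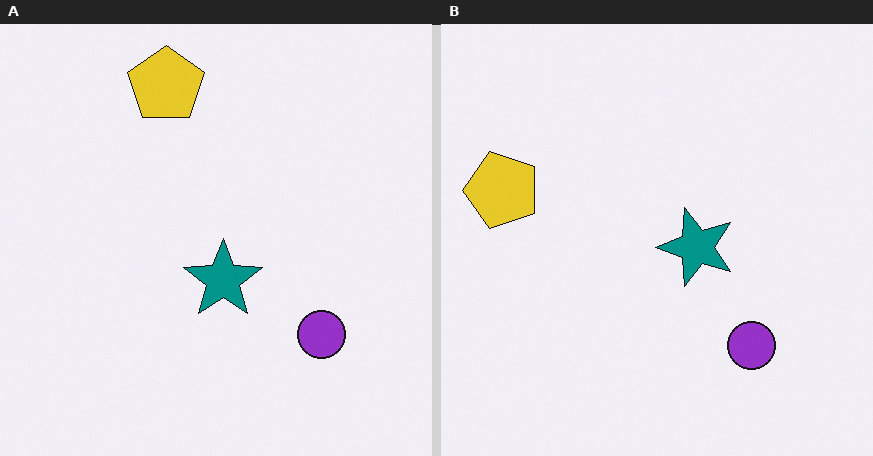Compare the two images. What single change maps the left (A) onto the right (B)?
It was transposed (reflected across the top-left ↔ bottom-right diagonal).

Shapes have swapped their row and column positions — what was in the top-right is now in the bottom-left — a diagonal reflection.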